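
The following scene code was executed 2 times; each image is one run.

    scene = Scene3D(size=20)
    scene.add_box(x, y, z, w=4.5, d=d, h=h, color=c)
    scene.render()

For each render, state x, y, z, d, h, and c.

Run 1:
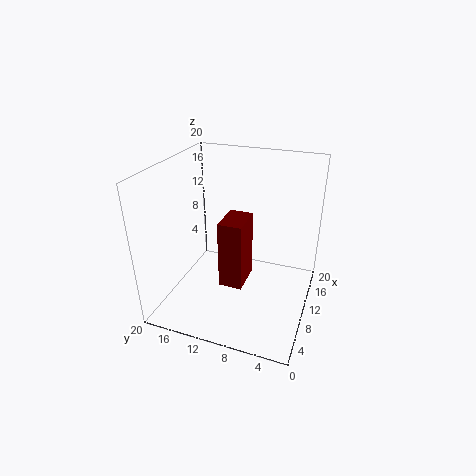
x = 4.25, y = 7.5, z = 6, d = 3, h = 8.75, c = 'maroon'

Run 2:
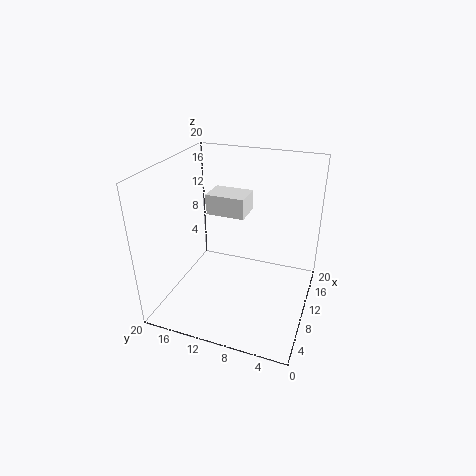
x = 15, y = 11, z = 10.25, d = 6.25, h = 3.25, c = 'white'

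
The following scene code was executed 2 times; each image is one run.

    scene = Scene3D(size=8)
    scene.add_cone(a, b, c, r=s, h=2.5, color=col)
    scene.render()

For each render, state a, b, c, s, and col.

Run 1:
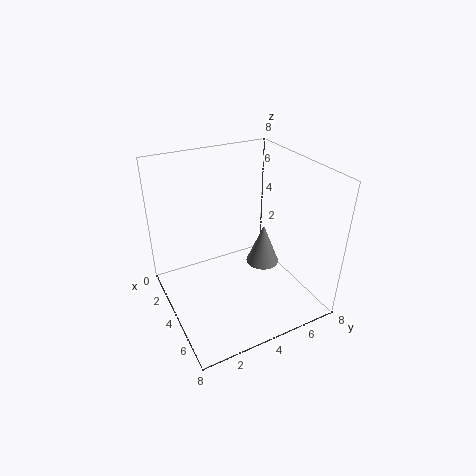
a = 3.5; b = 6; c = 1.5; s = 1; col = 'gray'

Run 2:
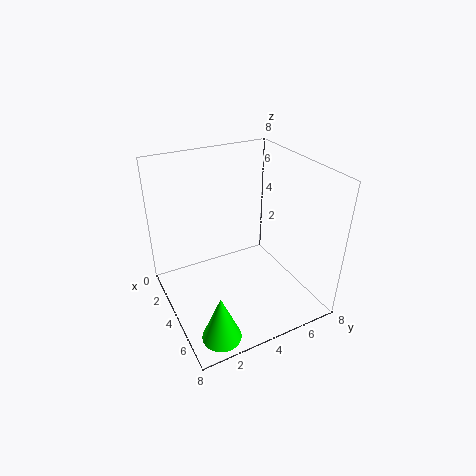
a = 7; b = 1.5; c = 0.5; s = 1; col = 'lime'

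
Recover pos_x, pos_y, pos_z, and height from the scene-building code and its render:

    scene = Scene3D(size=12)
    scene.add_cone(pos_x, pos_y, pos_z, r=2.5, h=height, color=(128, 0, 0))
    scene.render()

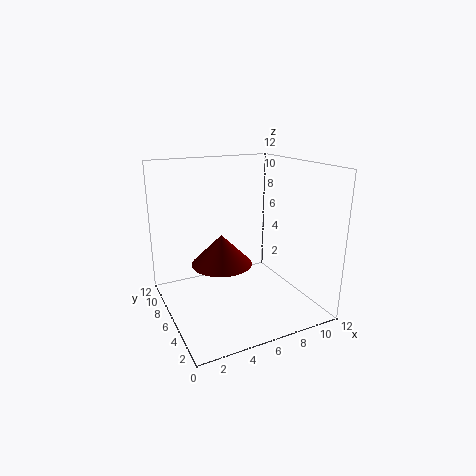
pos_x = 4.5
pos_y = 6
pos_z = 4
height = 2.5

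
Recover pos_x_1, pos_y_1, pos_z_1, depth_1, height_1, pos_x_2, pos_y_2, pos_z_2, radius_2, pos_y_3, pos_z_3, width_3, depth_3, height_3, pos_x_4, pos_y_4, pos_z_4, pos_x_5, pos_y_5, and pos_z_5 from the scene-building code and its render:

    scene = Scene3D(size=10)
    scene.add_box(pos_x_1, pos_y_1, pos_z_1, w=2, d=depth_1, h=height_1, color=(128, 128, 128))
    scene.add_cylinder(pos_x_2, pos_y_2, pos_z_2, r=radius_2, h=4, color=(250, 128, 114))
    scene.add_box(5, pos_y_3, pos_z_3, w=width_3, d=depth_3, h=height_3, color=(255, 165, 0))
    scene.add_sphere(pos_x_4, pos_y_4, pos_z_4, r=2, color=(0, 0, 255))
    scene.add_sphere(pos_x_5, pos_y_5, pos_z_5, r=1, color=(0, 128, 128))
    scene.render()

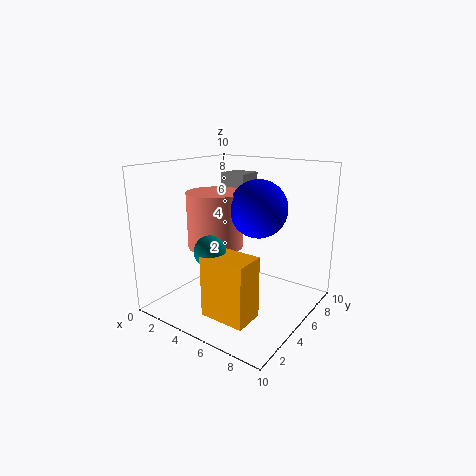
pos_x_1 = 2; pos_y_1 = 7; pos_z_1 = 8; depth_1 = 2; height_1 = 1; pos_x_2 = 3; pos_y_2 = 5; pos_z_2 = 4; radius_2 = 2; pos_y_3 = 1; pos_z_3 = 1; width_3 = 3; depth_3 = 2; height_3 = 4; pos_x_4 = 6; pos_y_4 = 6; pos_z_4 = 7; pos_x_5 = 5; pos_y_5 = 2; pos_z_5 = 5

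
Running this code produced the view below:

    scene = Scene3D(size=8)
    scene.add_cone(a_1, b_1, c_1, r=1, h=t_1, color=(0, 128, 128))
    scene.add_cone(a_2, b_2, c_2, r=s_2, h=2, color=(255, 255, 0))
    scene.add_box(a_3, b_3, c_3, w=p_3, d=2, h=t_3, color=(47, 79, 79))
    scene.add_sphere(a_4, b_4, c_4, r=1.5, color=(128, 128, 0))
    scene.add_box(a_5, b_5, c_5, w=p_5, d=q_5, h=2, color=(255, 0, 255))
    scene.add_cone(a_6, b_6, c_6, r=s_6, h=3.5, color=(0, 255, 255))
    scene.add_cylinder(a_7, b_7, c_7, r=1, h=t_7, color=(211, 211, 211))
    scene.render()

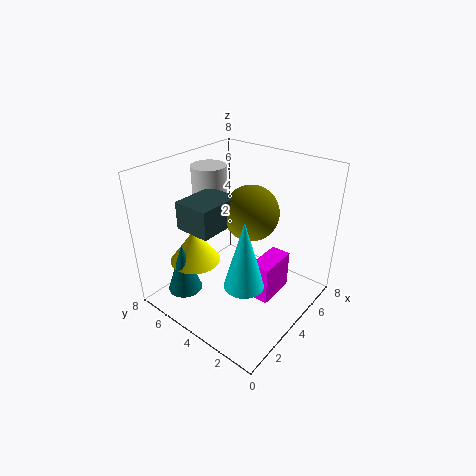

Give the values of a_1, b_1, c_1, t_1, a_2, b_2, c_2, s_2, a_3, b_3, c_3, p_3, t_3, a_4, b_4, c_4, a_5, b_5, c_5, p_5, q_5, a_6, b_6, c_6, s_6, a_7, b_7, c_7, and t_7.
a_1 = 2
b_1 = 6.5
c_1 = 0.5
t_1 = 3
a_2 = 3
b_2 = 6.5
c_2 = 2
s_2 = 1.5
a_3 = 1.5
b_3 = 4
c_3 = 5
p_3 = 2.5
t_3 = 1.5
a_4 = 4.5
b_4 = 3.5
c_4 = 5.5
a_5 = 2.5
b_5 = 1
c_5 = 2
p_5 = 2
q_5 = 1
a_6 = 2
b_6 = 2
c_6 = 3
s_6 = 1
a_7 = 4.5
b_7 = 6.5
c_7 = 4.5
t_7 = 3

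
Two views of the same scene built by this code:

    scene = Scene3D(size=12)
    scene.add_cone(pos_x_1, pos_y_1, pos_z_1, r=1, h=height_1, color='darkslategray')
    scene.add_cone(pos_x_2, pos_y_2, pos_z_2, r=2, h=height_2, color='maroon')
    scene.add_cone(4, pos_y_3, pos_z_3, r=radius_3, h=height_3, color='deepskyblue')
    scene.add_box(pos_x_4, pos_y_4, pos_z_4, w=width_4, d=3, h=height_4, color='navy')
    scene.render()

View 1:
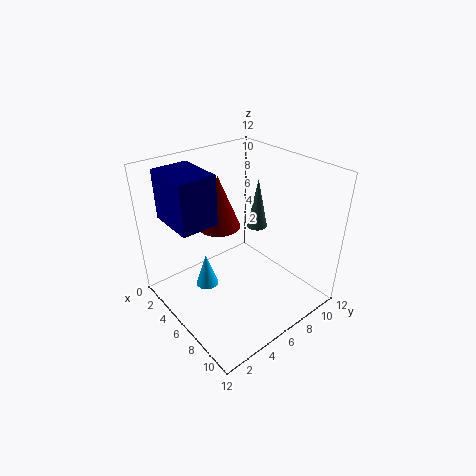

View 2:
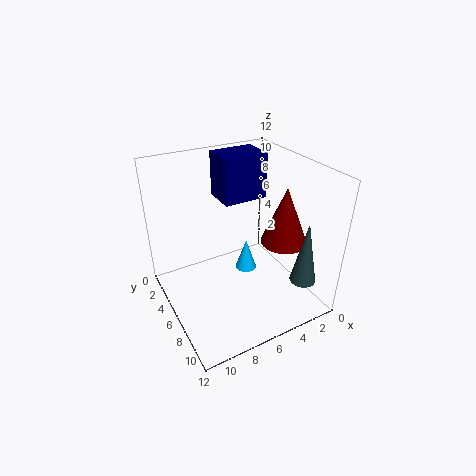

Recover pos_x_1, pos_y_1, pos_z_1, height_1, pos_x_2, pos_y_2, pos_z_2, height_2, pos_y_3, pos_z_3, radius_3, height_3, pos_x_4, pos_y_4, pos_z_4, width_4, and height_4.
pos_x_1 = 3; pos_y_1 = 11; pos_z_1 = 4; height_1 = 5; pos_x_2 = 2; pos_y_2 = 7; pos_z_2 = 5; height_2 = 5; pos_y_3 = 4; pos_z_3 = 1; radius_3 = 1; height_3 = 3; pos_x_4 = 2; pos_y_4 = 1; pos_z_4 = 8; width_4 = 4; height_4 = 4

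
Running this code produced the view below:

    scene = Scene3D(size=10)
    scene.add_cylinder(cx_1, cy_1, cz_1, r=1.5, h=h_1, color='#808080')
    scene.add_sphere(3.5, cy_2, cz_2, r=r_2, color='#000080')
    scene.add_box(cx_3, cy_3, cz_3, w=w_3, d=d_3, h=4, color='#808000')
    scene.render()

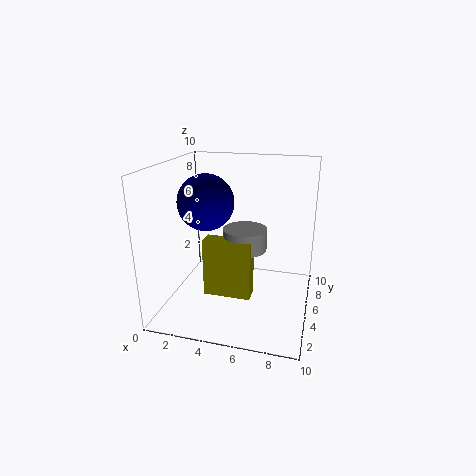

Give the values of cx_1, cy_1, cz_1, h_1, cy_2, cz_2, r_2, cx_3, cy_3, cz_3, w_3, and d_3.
cx_1 = 5.5, cy_1 = 5, cz_1 = 4.25, h_1 = 1.5, cy_2 = 3, cz_2 = 8, r_2 = 1.75, cx_3 = 3, cy_3 = 3.25, cz_3 = 1.25, w_3 = 3.25, d_3 = 1.25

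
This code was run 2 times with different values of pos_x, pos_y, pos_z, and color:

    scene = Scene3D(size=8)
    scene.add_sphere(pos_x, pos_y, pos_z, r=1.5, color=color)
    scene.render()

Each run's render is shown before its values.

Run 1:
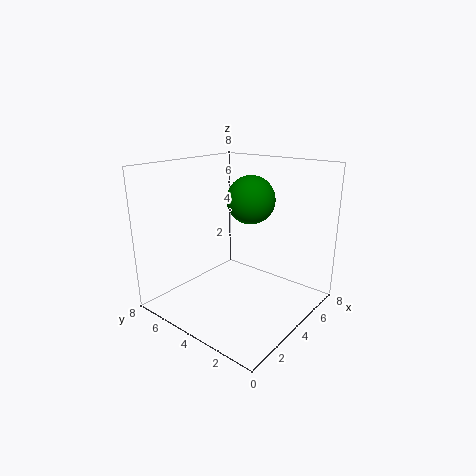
pos_x = 6.5; pos_y = 5; pos_z = 5.5; color = 'green'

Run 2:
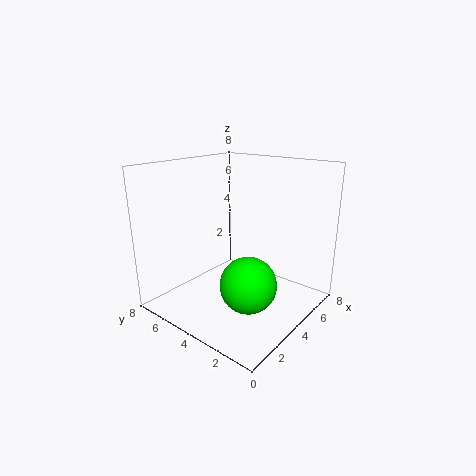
pos_x = 3; pos_y = 2.5; pos_z = 2; color = 'lime'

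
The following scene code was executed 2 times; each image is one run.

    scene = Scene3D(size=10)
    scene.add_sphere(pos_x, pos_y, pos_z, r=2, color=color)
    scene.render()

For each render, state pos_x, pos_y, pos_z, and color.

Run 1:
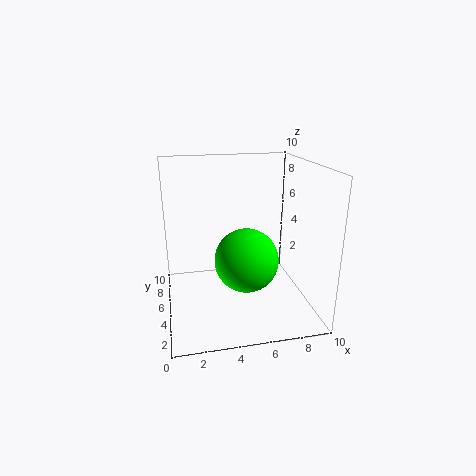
pos_x = 5
pos_y = 2.5
pos_z = 4.5
color = 'lime'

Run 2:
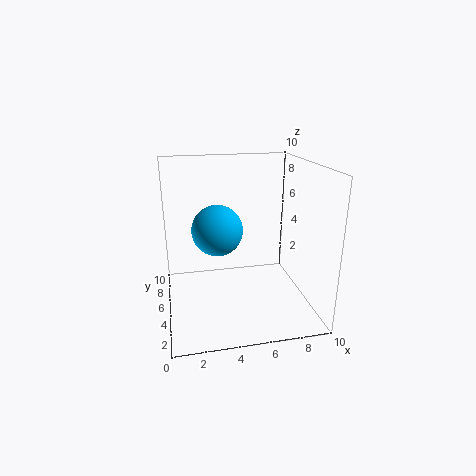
pos_x = 4
pos_y = 8
pos_z = 4.5
color = 'deepskyblue'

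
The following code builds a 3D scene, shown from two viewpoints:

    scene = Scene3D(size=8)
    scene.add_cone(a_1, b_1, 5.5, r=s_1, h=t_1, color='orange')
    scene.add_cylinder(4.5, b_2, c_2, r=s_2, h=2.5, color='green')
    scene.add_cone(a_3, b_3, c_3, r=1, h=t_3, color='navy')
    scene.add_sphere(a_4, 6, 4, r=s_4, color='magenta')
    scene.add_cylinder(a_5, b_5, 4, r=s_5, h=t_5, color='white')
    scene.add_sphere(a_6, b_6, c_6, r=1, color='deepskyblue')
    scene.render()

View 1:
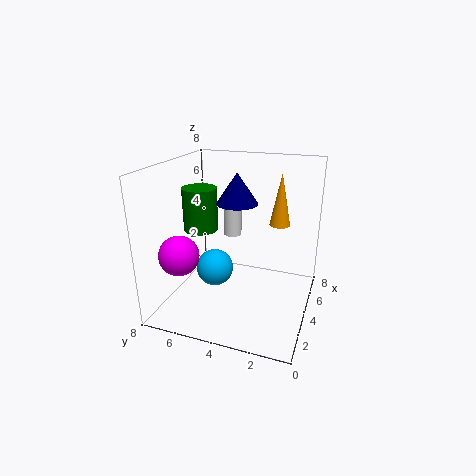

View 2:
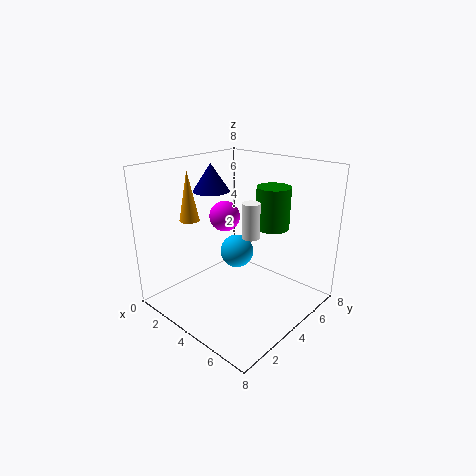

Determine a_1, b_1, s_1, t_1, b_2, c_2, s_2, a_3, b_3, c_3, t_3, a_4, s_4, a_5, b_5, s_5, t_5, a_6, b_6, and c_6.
a_1 = 3; b_1 = 1.5; s_1 = 0.5; t_1 = 2.5; b_2 = 6.5; c_2 = 4; s_2 = 1; a_3 = 2.5; b_3 = 3.5; c_3 = 6.5; t_3 = 1.5; a_4 = 1; s_4 = 1; a_5 = 4.5; b_5 = 4.5; s_5 = 0.5; t_5 = 2; a_6 = 3; b_6 = 5; c_6 = 2.5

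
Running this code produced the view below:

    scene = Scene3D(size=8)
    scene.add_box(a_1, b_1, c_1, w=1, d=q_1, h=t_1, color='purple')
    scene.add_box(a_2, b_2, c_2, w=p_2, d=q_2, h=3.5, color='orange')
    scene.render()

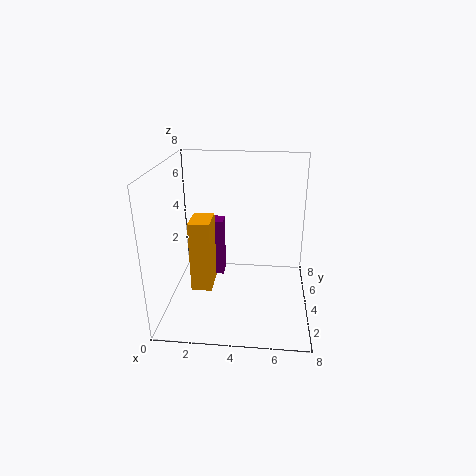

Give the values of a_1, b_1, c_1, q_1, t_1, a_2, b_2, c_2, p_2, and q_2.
a_1 = 2; b_1 = 5; c_1 = 1; q_1 = 1; t_1 = 3.5; a_2 = 2; b_2 = 1; c_2 = 2.5; p_2 = 1; q_2 = 1.5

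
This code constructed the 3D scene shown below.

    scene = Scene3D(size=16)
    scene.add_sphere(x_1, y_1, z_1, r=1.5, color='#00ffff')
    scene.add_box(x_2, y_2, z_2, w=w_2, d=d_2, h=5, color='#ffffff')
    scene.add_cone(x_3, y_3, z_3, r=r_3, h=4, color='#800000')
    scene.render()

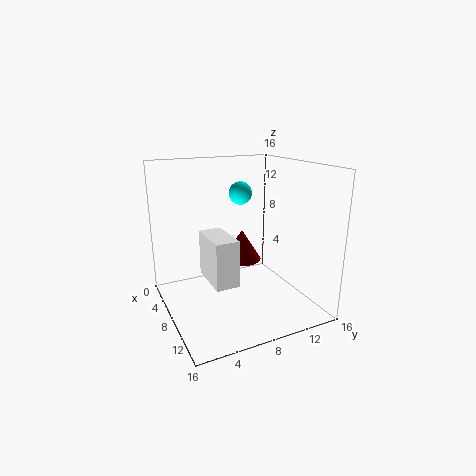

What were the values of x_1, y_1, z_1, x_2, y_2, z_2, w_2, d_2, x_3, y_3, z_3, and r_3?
x_1 = 1.5
y_1 = 11.5
z_1 = 11.5
x_2 = 6.5
y_2 = 4
z_2 = 4
w_2 = 5
d_2 = 2.5
x_3 = 3
y_3 = 11
z_3 = 3
r_3 = 2.5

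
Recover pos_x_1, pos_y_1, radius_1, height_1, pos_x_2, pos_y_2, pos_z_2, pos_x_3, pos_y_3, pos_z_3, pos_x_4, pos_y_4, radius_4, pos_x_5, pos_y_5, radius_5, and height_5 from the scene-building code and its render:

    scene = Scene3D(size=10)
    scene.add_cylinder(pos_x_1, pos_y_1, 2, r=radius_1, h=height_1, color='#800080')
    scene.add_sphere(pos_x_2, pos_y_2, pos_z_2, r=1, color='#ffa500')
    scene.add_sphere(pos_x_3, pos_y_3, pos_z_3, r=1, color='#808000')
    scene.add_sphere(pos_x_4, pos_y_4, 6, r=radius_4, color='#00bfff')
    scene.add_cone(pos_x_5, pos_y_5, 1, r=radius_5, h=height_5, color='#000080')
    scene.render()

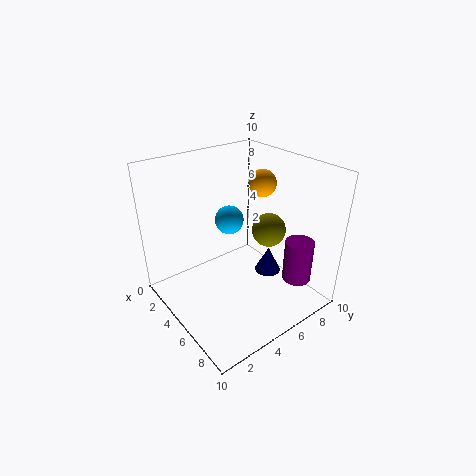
pos_x_1 = 8; pos_y_1 = 8; radius_1 = 1; height_1 = 3; pos_x_2 = 4; pos_y_2 = 8; pos_z_2 = 8; pos_x_3 = 8; pos_y_3 = 5; pos_z_3 = 7; pos_x_4 = 4; pos_y_4 = 5; radius_4 = 1; pos_x_5 = 5; pos_y_5 = 8; radius_5 = 1; height_5 = 2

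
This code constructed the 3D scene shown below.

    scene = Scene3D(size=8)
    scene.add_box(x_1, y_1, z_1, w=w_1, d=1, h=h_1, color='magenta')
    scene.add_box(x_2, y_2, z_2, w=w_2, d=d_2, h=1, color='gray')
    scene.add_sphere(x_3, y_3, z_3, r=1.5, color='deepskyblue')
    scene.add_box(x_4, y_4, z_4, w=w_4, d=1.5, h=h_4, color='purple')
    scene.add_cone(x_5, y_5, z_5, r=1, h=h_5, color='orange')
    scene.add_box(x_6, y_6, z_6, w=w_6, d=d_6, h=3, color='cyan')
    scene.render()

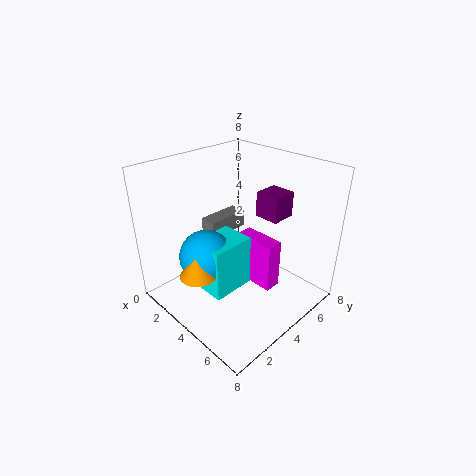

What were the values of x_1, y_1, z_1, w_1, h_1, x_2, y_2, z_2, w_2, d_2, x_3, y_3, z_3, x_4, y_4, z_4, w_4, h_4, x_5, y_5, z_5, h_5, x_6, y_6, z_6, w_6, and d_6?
x_1 = 3
y_1 = 5
z_1 = 0.5
w_1 = 2.5
h_1 = 3
x_2 = 1.5
y_2 = 3.5
z_2 = 3.5
w_2 = 1
d_2 = 2.5
x_3 = 3
y_3 = 2.5
z_3 = 3
x_4 = 3.5
y_4 = 6
z_4 = 4.5
w_4 = 1.5
h_4 = 1.5
x_5 = 3.5
y_5 = 1.5
z_5 = 2.5
h_5 = 1.5
x_6 = 2.5
y_6 = 2
z_6 = 1
w_6 = 2
d_6 = 2.5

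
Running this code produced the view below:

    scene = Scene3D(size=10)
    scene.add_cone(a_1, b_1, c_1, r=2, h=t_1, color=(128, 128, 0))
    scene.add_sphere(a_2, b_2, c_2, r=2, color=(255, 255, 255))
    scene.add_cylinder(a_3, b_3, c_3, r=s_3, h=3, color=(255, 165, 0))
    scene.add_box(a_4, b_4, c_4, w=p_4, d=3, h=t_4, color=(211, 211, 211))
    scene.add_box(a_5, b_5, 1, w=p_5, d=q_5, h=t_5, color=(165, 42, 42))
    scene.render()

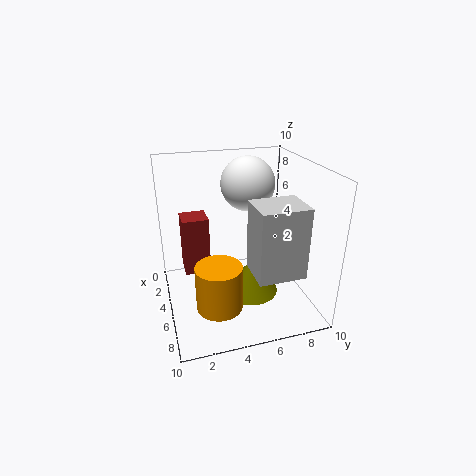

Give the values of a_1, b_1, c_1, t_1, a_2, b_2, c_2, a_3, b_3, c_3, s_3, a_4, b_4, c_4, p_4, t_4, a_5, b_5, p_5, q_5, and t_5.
a_1 = 5
b_1 = 6
c_1 = 0.5
t_1 = 2.5
a_2 = 2.5
b_2 = 6.5
c_2 = 8
a_3 = 7.5
b_3 = 3
c_3 = 1.5
s_3 = 1.5
a_4 = 7
b_4 = 5
c_4 = 4
p_4 = 2.5
t_4 = 4.5
a_5 = 0.5
b_5 = 1.5
p_5 = 2
q_5 = 2
t_5 = 4.5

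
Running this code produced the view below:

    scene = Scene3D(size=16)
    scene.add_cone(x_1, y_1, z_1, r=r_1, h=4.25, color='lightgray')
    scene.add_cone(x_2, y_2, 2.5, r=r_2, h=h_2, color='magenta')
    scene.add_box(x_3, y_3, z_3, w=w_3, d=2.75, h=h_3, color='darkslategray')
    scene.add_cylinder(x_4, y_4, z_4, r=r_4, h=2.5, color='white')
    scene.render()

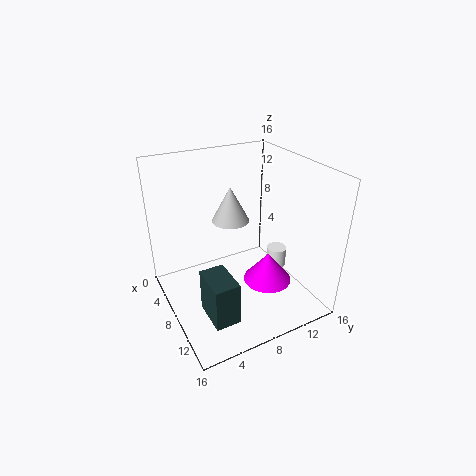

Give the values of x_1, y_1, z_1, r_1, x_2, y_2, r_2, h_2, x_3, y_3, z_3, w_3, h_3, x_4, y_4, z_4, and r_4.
x_1 = 4.25, y_1 = 9, z_1 = 8.25, r_1 = 2.25, x_2 = 9.75, y_2 = 11, r_2 = 2.75, h_2 = 3.5, x_3 = 8.5, y_3 = 3, z_3 = 0.5, w_3 = 4.25, h_3 = 5, x_4 = 6.5, y_4 = 14.5, z_4 = 1.5, r_4 = 1.25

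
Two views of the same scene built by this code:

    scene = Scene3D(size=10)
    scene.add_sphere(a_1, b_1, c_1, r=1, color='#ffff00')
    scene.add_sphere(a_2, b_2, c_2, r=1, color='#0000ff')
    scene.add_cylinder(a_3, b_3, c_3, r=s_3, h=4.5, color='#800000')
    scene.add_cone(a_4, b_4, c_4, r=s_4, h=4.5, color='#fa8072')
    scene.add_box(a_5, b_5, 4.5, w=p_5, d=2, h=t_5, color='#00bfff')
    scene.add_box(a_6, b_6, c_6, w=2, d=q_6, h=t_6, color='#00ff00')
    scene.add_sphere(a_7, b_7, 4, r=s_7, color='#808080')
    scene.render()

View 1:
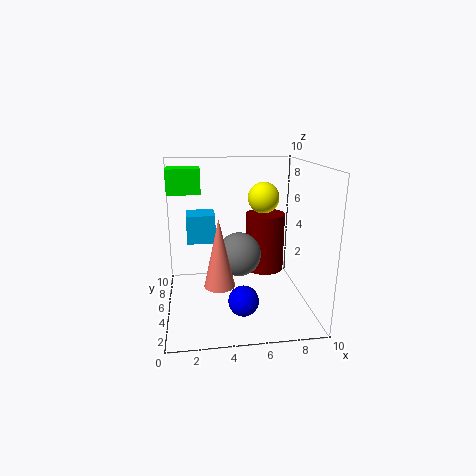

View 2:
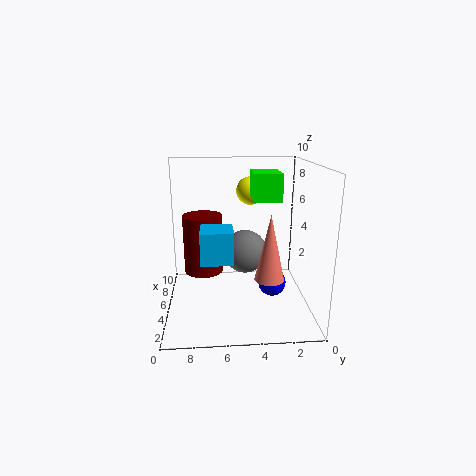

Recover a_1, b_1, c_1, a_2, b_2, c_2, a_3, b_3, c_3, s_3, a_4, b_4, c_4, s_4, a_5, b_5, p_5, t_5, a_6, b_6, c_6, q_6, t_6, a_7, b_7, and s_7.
a_1 = 6.5
b_1 = 4
c_1 = 8
a_2 = 5
b_2 = 2.5
c_2 = 1.5
a_3 = 7.5
b_3 = 7.5
c_3 = 1.5
s_3 = 1.5
a_4 = 3.5
b_4 = 3
c_4 = 2.5
s_4 = 1
a_5 = 1.5
b_5 = 5.5
p_5 = 2
t_5 = 2
a_6 = 0.5
b_6 = 3
c_6 = 8.5
q_6 = 1.5
t_6 = 1.5
a_7 = 5
b_7 = 4.5
s_7 = 1.5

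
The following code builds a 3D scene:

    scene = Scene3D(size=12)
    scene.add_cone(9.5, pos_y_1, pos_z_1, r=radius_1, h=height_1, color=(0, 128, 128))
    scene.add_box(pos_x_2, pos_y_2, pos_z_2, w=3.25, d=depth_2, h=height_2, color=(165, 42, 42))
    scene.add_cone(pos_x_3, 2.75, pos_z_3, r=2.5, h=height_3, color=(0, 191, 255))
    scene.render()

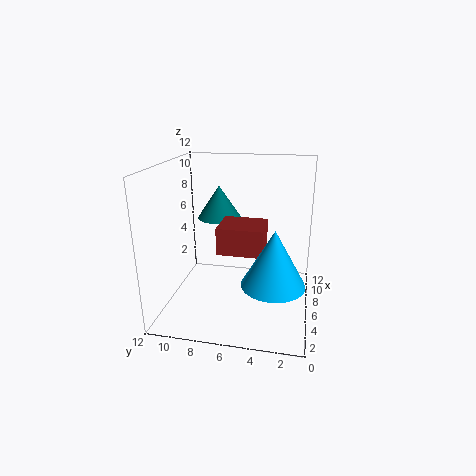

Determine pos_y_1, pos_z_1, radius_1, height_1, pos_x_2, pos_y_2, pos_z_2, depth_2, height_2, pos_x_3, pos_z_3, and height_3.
pos_y_1 = 8.5, pos_z_1 = 6.5, radius_1 = 2, height_1 = 3, pos_x_2 = 4.5, pos_y_2 = 3.75, pos_z_2 = 5, depth_2 = 3.75, height_2 = 2.25, pos_x_3 = 3.75, pos_z_3 = 3.25, height_3 = 4.5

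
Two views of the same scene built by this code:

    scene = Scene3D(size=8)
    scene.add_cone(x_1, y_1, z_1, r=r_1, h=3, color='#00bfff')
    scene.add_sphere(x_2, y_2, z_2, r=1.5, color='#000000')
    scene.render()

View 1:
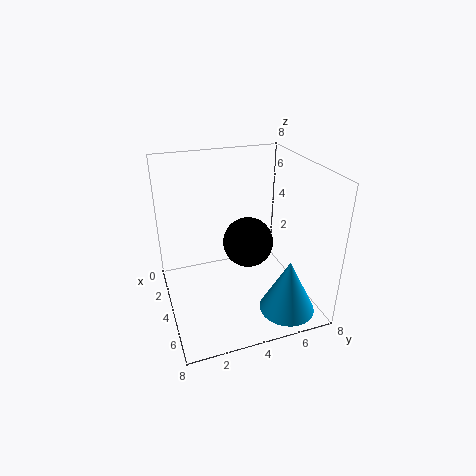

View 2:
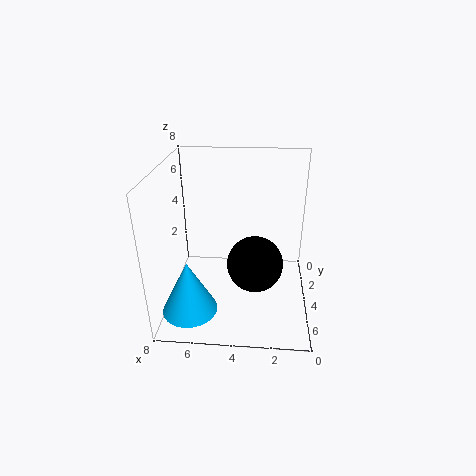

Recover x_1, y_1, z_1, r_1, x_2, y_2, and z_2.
x_1 = 6.5
y_1 = 6
z_1 = 0.5
r_1 = 1.5
x_2 = 3
y_2 = 5
z_2 = 3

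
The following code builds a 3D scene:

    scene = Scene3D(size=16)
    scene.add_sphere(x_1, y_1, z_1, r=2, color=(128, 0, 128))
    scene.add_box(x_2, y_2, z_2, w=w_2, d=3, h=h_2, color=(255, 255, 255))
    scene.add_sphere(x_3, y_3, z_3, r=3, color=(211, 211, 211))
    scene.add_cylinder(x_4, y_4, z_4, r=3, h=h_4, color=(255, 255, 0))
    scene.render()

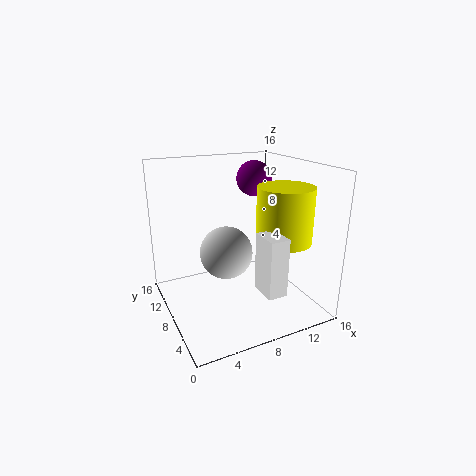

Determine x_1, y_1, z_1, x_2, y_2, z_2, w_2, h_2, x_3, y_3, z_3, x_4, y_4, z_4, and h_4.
x_1 = 11, y_1 = 10, z_1 = 14, x_2 = 8, y_2 = 1, z_2 = 4, w_2 = 2, h_2 = 6, x_3 = 7, y_3 = 9, z_3 = 6, x_4 = 12, y_4 = 5, z_4 = 8, h_4 = 6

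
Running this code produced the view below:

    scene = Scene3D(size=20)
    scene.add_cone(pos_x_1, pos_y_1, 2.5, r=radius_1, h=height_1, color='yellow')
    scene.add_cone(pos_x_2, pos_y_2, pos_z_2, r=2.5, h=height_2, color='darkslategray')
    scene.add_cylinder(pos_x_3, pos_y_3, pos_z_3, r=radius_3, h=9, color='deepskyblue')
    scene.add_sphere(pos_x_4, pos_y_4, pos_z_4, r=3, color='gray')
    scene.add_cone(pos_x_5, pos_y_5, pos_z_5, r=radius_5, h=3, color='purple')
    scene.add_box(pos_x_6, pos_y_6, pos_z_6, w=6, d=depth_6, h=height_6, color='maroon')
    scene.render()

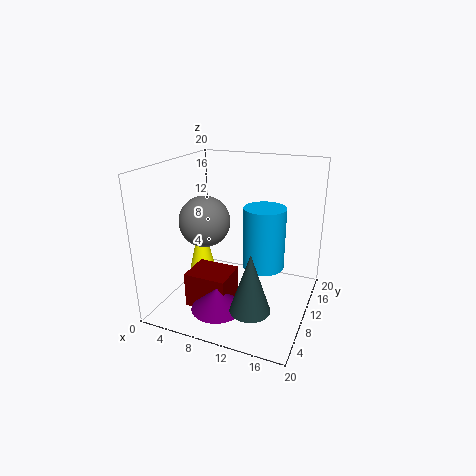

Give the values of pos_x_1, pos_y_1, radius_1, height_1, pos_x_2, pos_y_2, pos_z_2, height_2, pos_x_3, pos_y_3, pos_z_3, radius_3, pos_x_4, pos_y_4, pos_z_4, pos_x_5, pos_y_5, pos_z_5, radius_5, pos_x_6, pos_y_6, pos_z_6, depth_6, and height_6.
pos_x_1 = 2.5
pos_y_1 = 13
radius_1 = 2
height_1 = 8.5
pos_x_2 = 14.5
pos_y_2 = 3
pos_z_2 = 4
height_2 = 7.5
pos_x_3 = 13
pos_y_3 = 12.5
pos_z_3 = 5
radius_3 = 3
pos_x_4 = 8.5
pos_y_4 = 3.5
pos_z_4 = 14.5
pos_x_5 = 9
pos_y_5 = 5
pos_z_5 = 1.5
radius_5 = 3.5
pos_x_6 = 4
pos_y_6 = 5
pos_z_6 = 0.5
depth_6 = 5
height_6 = 5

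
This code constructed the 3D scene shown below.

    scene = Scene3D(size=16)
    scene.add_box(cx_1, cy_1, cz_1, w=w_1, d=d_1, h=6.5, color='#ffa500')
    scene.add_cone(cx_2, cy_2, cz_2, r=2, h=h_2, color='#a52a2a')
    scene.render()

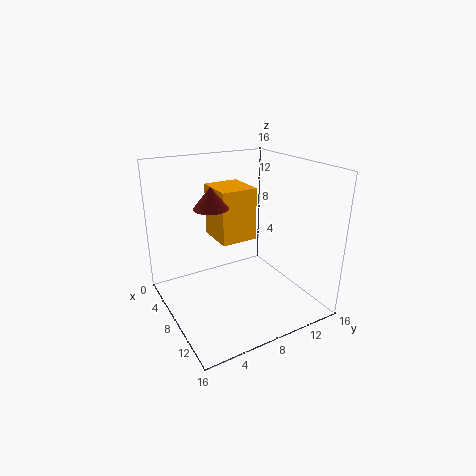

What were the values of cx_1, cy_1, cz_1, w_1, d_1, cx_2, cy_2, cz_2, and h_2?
cx_1 = 0.5, cy_1 = 7.5, cz_1 = 6, w_1 = 5, d_1 = 4.5, cx_2 = 5.5, cy_2 = 6, cz_2 = 11, h_2 = 2.5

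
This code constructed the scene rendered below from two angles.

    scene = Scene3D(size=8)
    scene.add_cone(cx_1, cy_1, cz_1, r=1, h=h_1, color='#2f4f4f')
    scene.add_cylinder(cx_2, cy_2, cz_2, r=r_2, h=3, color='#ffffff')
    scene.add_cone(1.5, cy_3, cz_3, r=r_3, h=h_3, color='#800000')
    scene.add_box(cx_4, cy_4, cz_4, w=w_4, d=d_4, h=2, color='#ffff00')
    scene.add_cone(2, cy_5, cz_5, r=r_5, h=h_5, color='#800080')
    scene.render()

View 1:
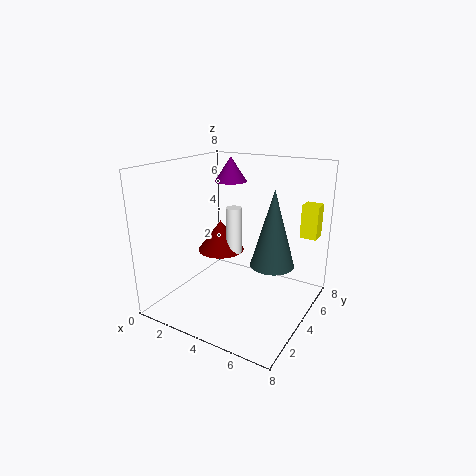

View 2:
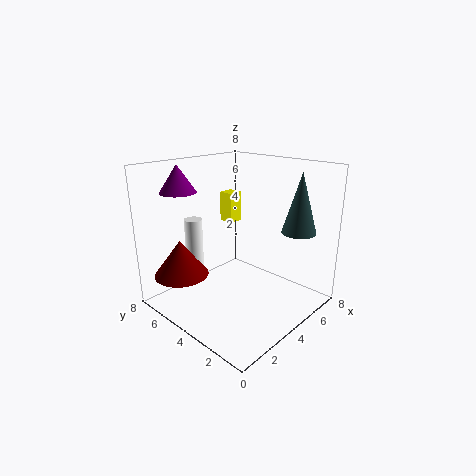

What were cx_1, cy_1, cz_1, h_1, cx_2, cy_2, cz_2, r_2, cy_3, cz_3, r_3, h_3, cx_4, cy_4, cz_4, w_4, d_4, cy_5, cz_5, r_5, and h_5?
cx_1 = 7, cy_1 = 2, cz_1 = 4, h_1 = 3.5, cx_2 = 2.5, cy_2 = 6, cz_2 = 2, r_2 = 0.5, cy_3 = 6, cz_3 = 2, r_3 = 1.5, h_3 = 2, cx_4 = 6.5, cy_4 = 7, cz_4 = 3.5, w_4 = 1, d_4 = 1, cy_5 = 6.5, cz_5 = 6.5, r_5 = 1, h_5 = 1.5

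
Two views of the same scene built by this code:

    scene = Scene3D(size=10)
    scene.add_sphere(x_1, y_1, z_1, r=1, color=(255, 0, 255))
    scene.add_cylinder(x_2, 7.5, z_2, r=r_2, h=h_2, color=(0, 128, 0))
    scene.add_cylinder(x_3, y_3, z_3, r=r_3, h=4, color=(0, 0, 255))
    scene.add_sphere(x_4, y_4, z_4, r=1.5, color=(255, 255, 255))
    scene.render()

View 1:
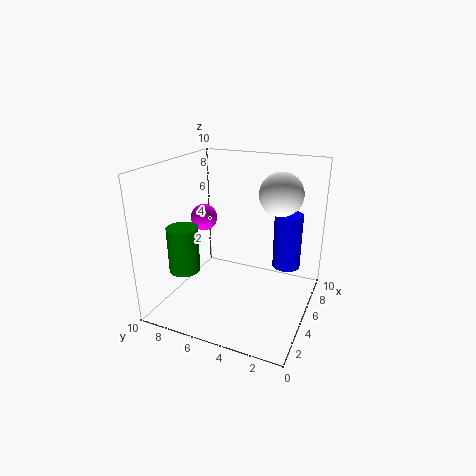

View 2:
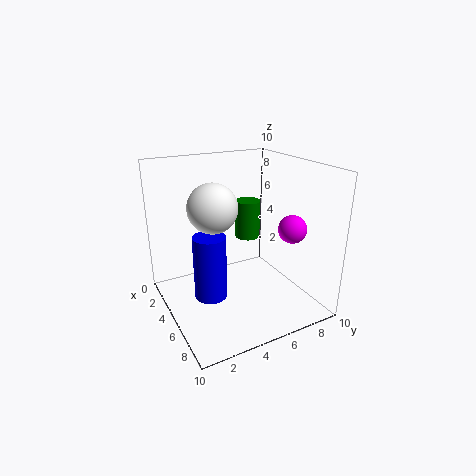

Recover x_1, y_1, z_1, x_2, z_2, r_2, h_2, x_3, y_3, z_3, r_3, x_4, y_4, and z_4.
x_1 = 6.5, y_1 = 8.5, z_1 = 5.5, x_2 = 2, z_2 = 3.5, r_2 = 1, h_2 = 3, x_3 = 7, y_3 = 2, z_3 = 2.5, r_3 = 1, x_4 = 6.5, y_4 = 2.5, z_4 = 8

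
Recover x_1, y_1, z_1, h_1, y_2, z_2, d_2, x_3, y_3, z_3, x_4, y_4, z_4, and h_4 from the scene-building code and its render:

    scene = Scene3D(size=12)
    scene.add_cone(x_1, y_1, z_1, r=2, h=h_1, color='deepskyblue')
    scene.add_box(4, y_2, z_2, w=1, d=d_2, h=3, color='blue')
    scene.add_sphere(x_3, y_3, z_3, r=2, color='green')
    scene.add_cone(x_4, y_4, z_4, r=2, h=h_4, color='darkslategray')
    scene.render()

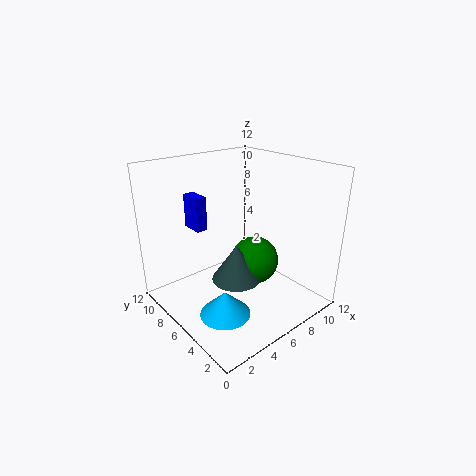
x_1 = 3, y_1 = 4, z_1 = 1, h_1 = 2, y_2 = 9, z_2 = 6, d_2 = 2, x_3 = 7, y_3 = 5, z_3 = 4, x_4 = 5, y_4 = 5, z_4 = 3, h_4 = 3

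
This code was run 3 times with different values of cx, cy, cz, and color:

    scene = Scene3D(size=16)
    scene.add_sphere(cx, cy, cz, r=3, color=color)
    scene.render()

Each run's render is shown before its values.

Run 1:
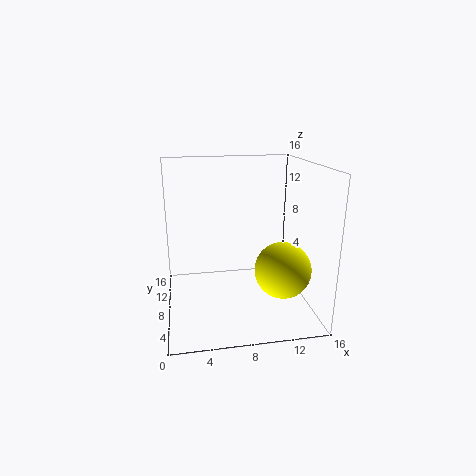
cx = 12.25
cy = 4.75
cz = 5.25
color = 'yellow'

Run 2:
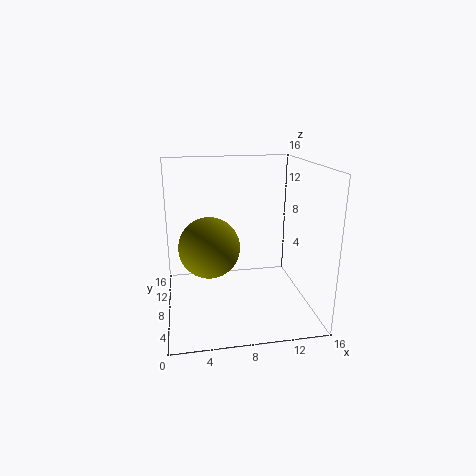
cx = 4.5
cy = 4.5
cz = 8.5
color = 'olive'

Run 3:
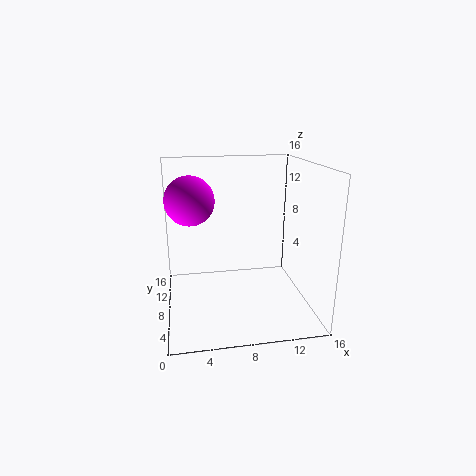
cx = 3
cy = 12.75
cz = 11.25
color = 'magenta'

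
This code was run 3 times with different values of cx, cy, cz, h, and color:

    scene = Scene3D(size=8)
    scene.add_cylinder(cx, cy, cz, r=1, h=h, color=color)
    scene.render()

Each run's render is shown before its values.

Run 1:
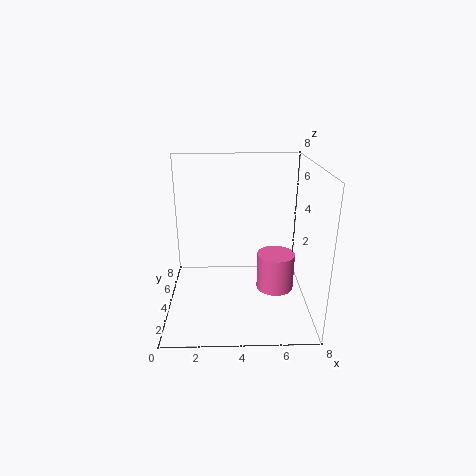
cx = 6
cy = 3
cz = 1.5
h = 2
color = 'hotpink'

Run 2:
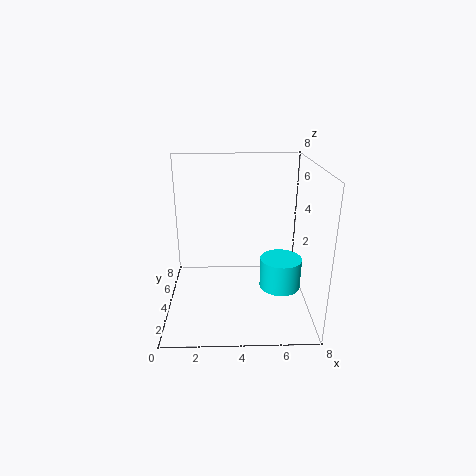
cx = 6
cy = 1.5
cz = 2.5
h = 1.5
color = 'cyan'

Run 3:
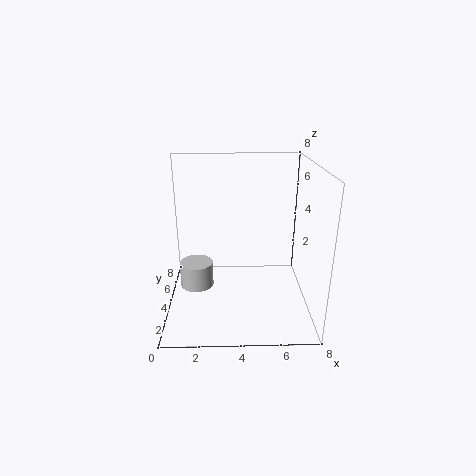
cx = 1.5
cy = 5
cz = 0.5
h = 1.5
color = 'lightgray'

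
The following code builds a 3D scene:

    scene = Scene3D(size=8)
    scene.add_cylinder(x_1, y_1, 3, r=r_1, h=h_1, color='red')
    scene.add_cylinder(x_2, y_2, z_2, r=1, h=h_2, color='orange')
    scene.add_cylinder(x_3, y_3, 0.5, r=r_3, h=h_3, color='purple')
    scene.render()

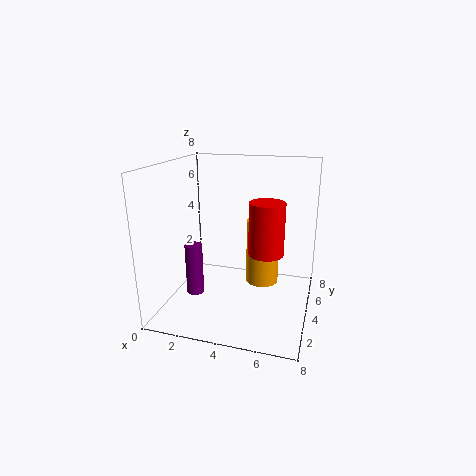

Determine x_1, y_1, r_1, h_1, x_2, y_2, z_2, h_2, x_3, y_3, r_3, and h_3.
x_1 = 5.5; y_1 = 4.5; r_1 = 1; h_1 = 3; x_2 = 5; y_2 = 6; z_2 = 0.5; h_2 = 4; x_3 = 1.5; y_3 = 3.5; r_3 = 0.5; h_3 = 3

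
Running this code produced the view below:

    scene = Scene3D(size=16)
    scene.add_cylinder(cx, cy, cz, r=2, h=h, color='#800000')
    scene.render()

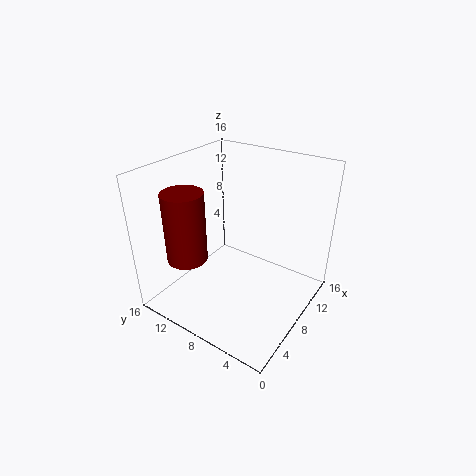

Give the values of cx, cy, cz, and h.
cx = 2; cy = 10; cz = 8; h = 7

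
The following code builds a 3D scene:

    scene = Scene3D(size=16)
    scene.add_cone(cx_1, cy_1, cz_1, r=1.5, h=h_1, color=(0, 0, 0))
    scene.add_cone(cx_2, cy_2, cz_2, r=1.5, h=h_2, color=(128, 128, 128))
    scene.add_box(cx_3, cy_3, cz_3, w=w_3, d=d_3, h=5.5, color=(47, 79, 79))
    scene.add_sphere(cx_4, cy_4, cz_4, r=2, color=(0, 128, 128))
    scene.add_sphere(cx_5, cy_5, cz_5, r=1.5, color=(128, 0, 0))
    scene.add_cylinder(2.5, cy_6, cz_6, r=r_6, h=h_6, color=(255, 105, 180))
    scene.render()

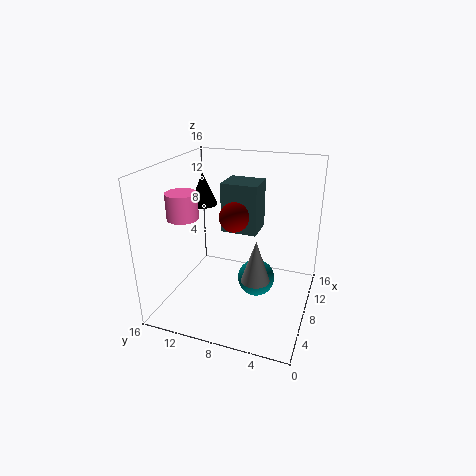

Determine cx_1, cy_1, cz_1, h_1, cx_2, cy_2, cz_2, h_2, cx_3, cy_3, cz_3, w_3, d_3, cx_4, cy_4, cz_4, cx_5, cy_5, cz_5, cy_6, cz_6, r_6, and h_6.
cx_1 = 8, cy_1 = 12, cz_1 = 11.5, h_1 = 3.5, cx_2 = 5, cy_2 = 5, cz_2 = 5, h_2 = 4.5, cx_3 = 8, cy_3 = 6, cz_3 = 8.5, w_3 = 3.5, d_3 = 4, cx_4 = 7, cy_4 = 5.5, cz_4 = 4, cx_5 = 5.5, cy_5 = 7.5, cz_5 = 11.5, cy_6 = 11.5, cz_6 = 12, r_6 = 1.5, h_6 = 2.5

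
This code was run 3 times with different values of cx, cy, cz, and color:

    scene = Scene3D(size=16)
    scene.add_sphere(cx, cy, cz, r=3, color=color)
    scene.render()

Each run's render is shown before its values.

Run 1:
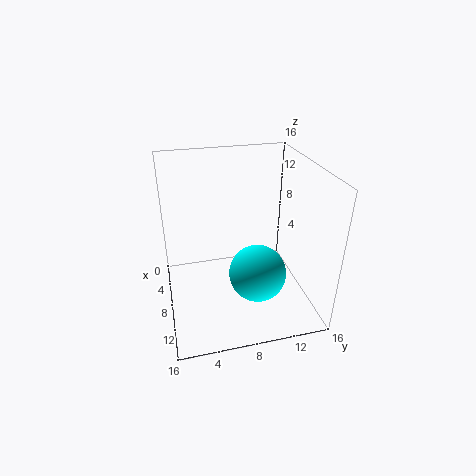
cx = 11.5
cy = 9.25
cz = 5.5
color = 'cyan'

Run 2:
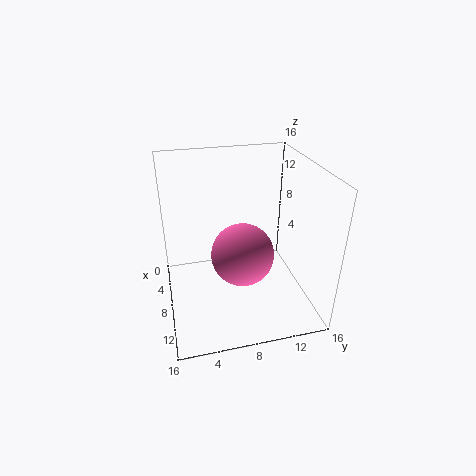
cx = 12.75
cy = 7.25
cz = 9
color = 'hotpink'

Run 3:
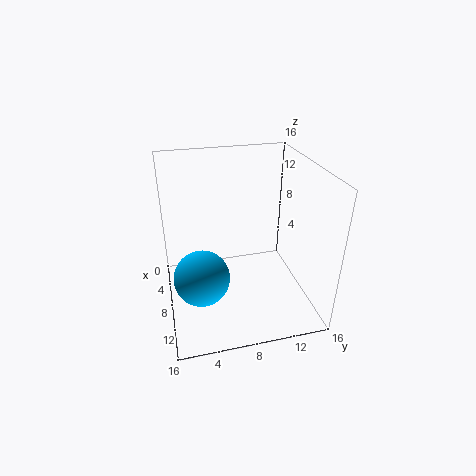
cx = 10
cy = 3.5
cz = 4.75
color = 'deepskyblue'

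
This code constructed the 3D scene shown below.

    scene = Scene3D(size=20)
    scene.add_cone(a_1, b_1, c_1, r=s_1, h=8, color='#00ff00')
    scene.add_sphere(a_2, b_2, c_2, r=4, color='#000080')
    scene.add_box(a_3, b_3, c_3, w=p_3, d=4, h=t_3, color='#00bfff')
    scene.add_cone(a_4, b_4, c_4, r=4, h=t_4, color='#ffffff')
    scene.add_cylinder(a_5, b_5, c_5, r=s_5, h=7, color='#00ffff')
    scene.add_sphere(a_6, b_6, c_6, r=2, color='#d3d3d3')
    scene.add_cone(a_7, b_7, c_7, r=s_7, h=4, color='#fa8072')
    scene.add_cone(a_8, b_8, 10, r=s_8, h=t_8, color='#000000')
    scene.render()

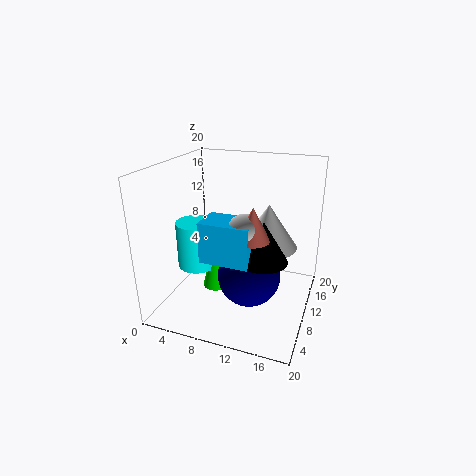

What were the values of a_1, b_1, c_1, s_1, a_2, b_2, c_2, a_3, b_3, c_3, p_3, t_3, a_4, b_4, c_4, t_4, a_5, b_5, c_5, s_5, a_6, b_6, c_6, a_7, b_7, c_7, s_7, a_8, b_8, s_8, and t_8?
a_1 = 6; b_1 = 11; c_1 = 1; s_1 = 2; a_2 = 13; b_2 = 6; c_2 = 7; a_3 = 8; b_3 = 2; c_3 = 10; p_3 = 6; t_3 = 5; a_4 = 14; b_4 = 11; c_4 = 9; t_4 = 6; a_5 = 3; b_5 = 11; c_5 = 4; s_5 = 3; a_6 = 13; b_6 = 4; c_6 = 14; a_7 = 14; b_7 = 4; c_7 = 13; s_7 = 2; a_8 = 15; b_8 = 5; s_8 = 3; t_8 = 5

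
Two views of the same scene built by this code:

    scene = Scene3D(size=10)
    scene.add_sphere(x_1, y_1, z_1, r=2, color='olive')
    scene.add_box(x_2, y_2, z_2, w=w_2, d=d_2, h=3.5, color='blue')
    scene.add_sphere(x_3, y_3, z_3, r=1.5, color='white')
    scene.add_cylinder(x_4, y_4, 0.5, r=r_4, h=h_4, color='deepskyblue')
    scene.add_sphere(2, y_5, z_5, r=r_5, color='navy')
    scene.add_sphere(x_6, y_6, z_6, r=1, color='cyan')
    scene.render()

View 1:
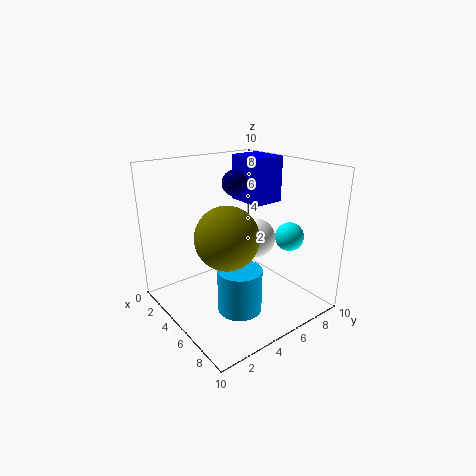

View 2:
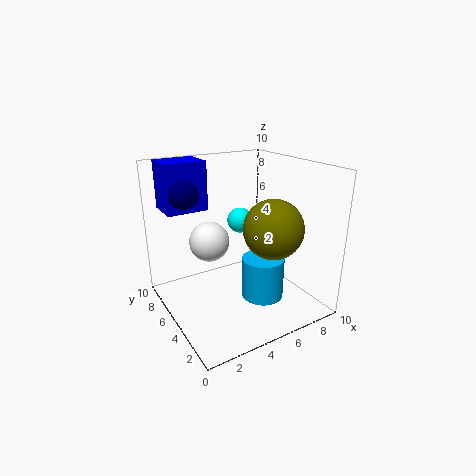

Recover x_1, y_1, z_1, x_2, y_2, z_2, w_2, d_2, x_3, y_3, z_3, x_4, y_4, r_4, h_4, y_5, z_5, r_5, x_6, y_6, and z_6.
x_1 = 6.5, y_1 = 3, z_1 = 6, x_2 = 1, y_2 = 7.5, z_2 = 6.5, w_2 = 3, d_2 = 2.5, x_3 = 4, y_3 = 7.5, z_3 = 4, x_4 = 6.5, y_4 = 4, r_4 = 1.5, h_4 = 3, y_5 = 7, z_5 = 8, r_5 = 1, x_6 = 7, y_6 = 8, z_6 = 5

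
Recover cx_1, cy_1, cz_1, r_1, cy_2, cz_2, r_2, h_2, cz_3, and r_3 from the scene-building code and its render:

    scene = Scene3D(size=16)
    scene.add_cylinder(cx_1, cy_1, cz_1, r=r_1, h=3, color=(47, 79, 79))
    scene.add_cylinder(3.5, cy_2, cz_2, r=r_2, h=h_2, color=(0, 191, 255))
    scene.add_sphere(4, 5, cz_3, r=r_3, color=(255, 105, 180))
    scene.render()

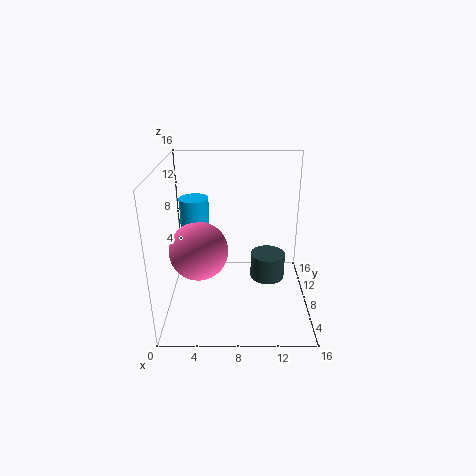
cx_1 = 11.5, cy_1 = 9, cz_1 = 2.5, r_1 = 2, cy_2 = 7, cz_2 = 10, r_2 = 1.5, h_2 = 3, cz_3 = 8, r_3 = 3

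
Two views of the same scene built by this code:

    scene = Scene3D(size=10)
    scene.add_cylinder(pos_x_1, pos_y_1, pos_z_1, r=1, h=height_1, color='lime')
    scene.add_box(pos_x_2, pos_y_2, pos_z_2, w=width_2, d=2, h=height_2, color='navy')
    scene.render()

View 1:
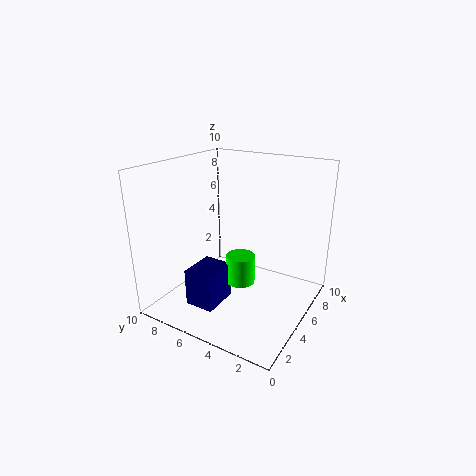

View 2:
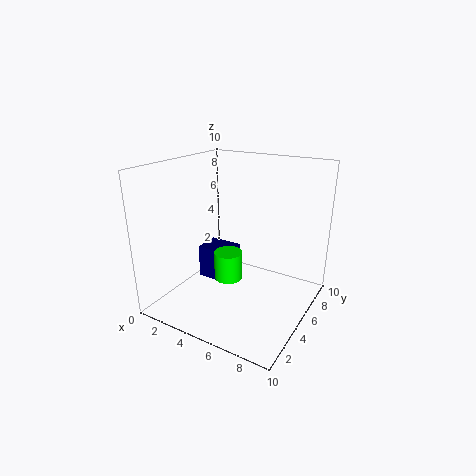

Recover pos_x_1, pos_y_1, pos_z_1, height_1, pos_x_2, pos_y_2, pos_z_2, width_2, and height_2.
pos_x_1 = 4.5, pos_y_1 = 4.5, pos_z_1 = 2, height_1 = 2, pos_x_2 = 1.5, pos_y_2 = 5, pos_z_2 = 1, width_2 = 2.5, height_2 = 2.5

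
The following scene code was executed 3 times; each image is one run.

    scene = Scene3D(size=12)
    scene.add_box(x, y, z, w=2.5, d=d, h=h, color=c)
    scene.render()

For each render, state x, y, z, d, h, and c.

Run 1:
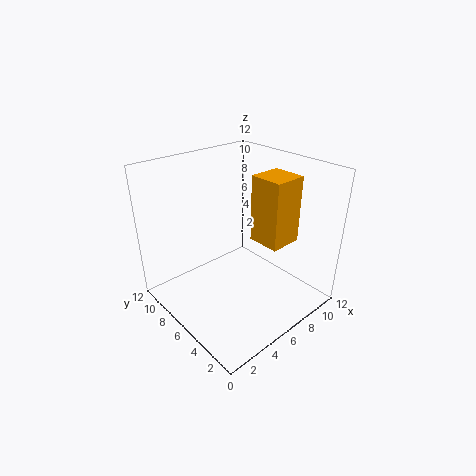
x = 5.5, y = 1.5, z = 7, d = 2.5, h = 5, c = 'orange'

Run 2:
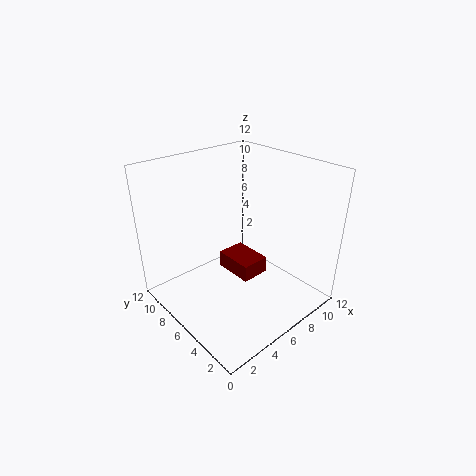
x = 6, y = 5, z = 2, d = 3.5, h = 1.5, c = 'maroon'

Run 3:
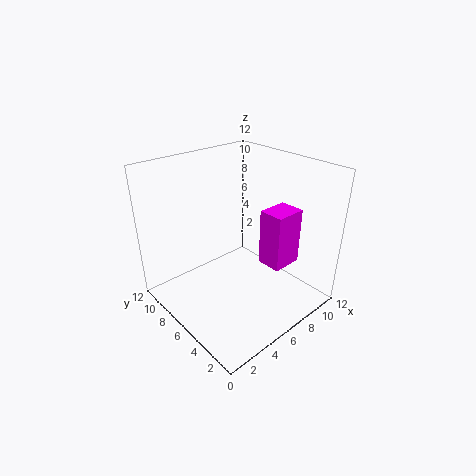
x = 6.5, y = 2, z = 4.5, d = 2, h = 4.5, c = 'magenta'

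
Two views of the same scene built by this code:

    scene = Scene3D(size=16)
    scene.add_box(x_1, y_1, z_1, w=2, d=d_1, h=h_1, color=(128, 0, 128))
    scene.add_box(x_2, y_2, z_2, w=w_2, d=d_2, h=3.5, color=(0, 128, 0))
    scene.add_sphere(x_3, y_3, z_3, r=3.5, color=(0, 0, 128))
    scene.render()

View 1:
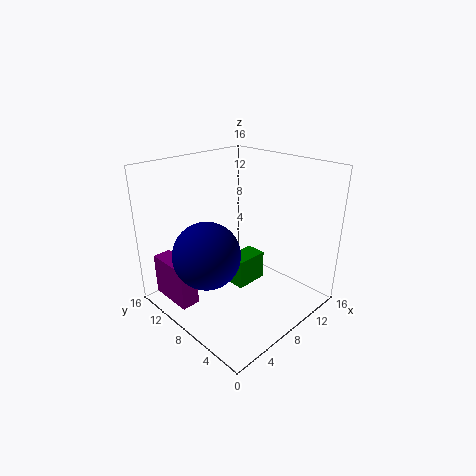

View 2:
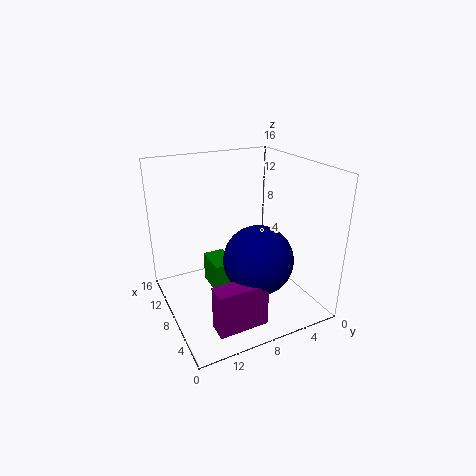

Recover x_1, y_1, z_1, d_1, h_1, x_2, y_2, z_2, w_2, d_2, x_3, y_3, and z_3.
x_1 = 0.5
y_1 = 8.5
z_1 = 2
d_1 = 5
h_1 = 4.5
x_2 = 8.5
y_2 = 8
z_2 = 1
w_2 = 4
d_2 = 2.5
x_3 = 3.5
y_3 = 8
z_3 = 7.5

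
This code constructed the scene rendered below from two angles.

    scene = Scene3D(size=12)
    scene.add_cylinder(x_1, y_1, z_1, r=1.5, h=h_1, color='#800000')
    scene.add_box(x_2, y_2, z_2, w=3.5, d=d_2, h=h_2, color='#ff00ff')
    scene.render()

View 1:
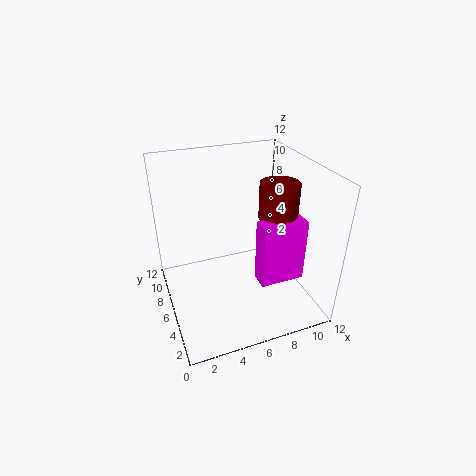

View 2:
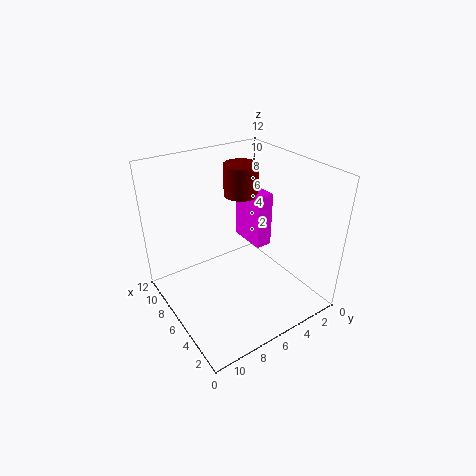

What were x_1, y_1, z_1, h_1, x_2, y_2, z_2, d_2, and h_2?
x_1 = 8.5
y_1 = 4
z_1 = 8.5
h_1 = 2.75
x_2 = 6.5
y_2 = 2
z_2 = 3.75
d_2 = 1.5
h_2 = 5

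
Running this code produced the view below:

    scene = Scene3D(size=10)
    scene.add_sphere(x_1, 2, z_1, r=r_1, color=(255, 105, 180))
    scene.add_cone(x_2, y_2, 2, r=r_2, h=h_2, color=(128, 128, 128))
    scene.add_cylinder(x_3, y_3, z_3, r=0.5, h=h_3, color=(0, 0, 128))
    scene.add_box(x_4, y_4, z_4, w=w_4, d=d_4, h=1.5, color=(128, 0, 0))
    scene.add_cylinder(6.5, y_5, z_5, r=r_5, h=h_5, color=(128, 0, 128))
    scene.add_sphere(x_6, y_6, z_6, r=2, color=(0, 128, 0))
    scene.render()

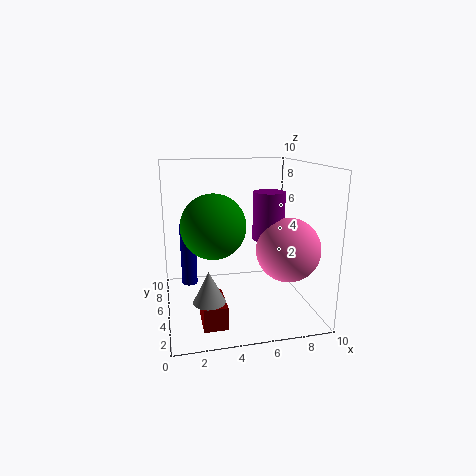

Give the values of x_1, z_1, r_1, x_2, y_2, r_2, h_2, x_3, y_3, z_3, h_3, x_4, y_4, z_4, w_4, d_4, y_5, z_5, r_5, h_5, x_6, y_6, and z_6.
x_1 = 7.5, z_1 = 5, r_1 = 2, x_2 = 2.5, y_2 = 2, r_2 = 1, h_2 = 2, x_3 = 1.5, y_3 = 4, z_3 = 2.5, h_3 = 4, x_4 = 2, y_4 = 1, z_4 = 0.5, w_4 = 1.5, d_4 = 2.5, y_5 = 3, z_5 = 5.5, r_5 = 1, h_5 = 3, x_6 = 3, y_6 = 3, z_6 = 6.5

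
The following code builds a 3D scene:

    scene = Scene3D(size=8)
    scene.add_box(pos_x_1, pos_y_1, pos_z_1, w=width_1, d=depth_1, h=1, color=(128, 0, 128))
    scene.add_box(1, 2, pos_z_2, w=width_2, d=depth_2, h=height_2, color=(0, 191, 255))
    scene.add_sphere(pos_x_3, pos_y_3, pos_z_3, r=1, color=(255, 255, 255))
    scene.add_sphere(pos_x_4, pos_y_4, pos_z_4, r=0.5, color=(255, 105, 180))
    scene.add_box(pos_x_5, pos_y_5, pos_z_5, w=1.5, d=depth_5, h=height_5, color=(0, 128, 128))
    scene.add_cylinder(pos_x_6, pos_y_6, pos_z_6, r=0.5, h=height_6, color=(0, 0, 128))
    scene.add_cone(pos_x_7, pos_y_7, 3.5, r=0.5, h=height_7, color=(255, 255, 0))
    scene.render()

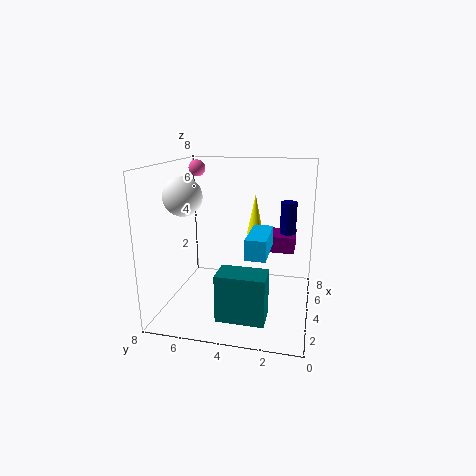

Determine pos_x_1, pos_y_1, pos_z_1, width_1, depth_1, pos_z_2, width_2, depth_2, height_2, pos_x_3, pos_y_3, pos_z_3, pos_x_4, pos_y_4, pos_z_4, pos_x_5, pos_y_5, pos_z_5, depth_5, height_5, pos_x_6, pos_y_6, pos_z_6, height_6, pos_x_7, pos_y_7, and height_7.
pos_x_1 = 6, pos_y_1 = 1, pos_z_1 = 2.5, width_1 = 2, depth_1 = 2.5, pos_z_2 = 4, width_2 = 2.5, depth_2 = 1, height_2 = 1, pos_x_3 = 2.5, pos_y_3 = 6.5, pos_z_3 = 6.5, pos_x_4 = 6, pos_y_4 = 7, pos_z_4 = 7.5, pos_x_5 = 1, pos_y_5 = 2, pos_z_5 = 0.5, depth_5 = 2.5, height_5 = 2.5, pos_x_6 = 7, pos_y_6 = 1.5, pos_z_6 = 2.5, height_6 = 3, pos_x_7 = 6.5, pos_y_7 = 3.5, height_7 = 2.5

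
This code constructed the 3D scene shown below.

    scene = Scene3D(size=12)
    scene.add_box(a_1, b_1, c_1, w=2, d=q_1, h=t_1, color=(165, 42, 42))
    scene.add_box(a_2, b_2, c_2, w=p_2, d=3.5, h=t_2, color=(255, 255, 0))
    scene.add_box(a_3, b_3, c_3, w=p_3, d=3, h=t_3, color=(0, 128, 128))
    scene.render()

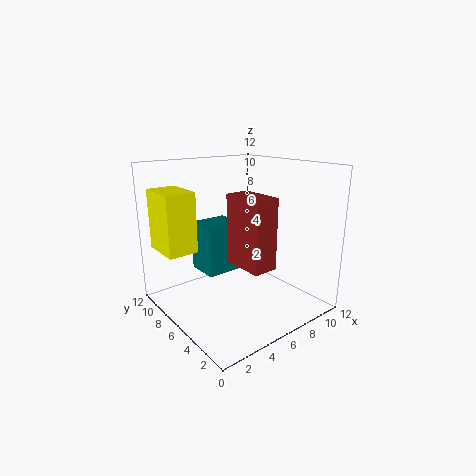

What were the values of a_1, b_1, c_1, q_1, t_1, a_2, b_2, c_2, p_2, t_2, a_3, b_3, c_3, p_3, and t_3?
a_1 = 4.5
b_1 = 2
c_1 = 4.5
q_1 = 3.5
t_1 = 5.5
a_2 = 0.5
b_2 = 7.5
c_2 = 5
p_2 = 2.5
t_2 = 5
a_3 = 4.5
b_3 = 8
c_3 = 2
p_3 = 3.5
t_3 = 4.5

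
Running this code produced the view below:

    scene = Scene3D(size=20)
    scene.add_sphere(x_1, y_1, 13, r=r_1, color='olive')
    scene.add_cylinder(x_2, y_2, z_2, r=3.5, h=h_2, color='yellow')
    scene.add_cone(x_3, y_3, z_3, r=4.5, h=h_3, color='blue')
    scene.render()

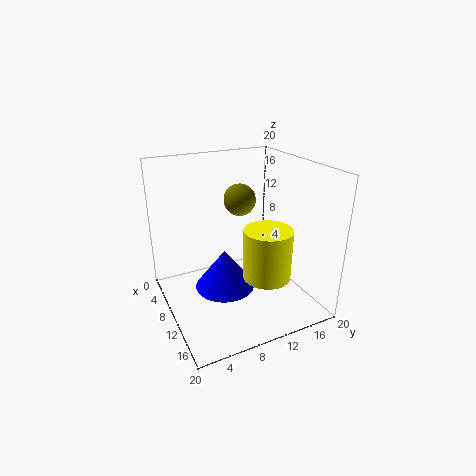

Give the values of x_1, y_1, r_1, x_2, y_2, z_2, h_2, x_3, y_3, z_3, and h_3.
x_1 = 3.5
y_1 = 13.5
r_1 = 2.5
x_2 = 11.5
y_2 = 14
z_2 = 3.5
h_2 = 7.5
x_3 = 7.5
y_3 = 9
z_3 = 1
h_3 = 6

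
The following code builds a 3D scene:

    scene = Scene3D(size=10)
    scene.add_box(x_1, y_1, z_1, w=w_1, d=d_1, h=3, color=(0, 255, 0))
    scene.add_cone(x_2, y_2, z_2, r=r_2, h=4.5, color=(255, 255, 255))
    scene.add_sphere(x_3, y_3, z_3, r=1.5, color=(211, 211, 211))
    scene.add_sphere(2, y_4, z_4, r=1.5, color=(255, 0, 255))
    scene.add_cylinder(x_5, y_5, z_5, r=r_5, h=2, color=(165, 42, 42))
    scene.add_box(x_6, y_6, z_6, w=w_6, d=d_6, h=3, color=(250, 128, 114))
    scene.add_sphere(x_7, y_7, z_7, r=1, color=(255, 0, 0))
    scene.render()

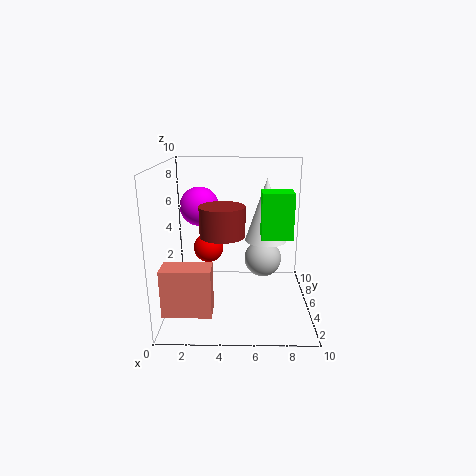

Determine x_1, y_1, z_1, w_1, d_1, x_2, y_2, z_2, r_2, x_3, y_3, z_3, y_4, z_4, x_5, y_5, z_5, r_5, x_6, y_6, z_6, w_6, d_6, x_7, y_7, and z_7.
x_1 = 6.5; y_1 = 3; z_1 = 5.5; w_1 = 2; d_1 = 1.5; x_2 = 7; y_2 = 6; z_2 = 4.5; r_2 = 1.5; x_3 = 7; y_3 = 8.5; z_3 = 2; y_4 = 8; z_4 = 6.5; x_5 = 4; y_5 = 4; z_5 = 5.5; r_5 = 1.5; x_6 = 0.5; y_6 = 0.5; z_6 = 1.5; w_6 = 3; d_6 = 1.5; x_7 = 3; y_7 = 4.5; z_7 = 4.5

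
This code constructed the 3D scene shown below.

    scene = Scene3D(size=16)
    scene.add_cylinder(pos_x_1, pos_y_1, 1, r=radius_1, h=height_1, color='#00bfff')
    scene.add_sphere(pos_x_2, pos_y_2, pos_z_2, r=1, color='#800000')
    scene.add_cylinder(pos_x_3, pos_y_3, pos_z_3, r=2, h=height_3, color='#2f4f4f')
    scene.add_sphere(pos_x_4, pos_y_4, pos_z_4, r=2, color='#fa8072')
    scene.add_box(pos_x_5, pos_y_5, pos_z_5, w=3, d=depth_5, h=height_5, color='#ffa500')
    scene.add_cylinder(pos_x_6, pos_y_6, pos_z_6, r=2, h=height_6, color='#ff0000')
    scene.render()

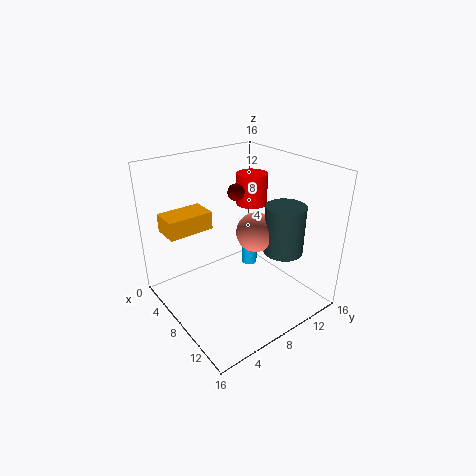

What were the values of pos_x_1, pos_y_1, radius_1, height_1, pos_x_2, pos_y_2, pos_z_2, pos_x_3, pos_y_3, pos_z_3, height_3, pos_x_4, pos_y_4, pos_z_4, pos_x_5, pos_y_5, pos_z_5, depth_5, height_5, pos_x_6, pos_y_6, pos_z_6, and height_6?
pos_x_1 = 4, pos_y_1 = 13, radius_1 = 1, height_1 = 3, pos_x_2 = 5, pos_y_2 = 10, pos_z_2 = 12, pos_x_3 = 13, pos_y_3 = 10, pos_z_3 = 8, height_3 = 5, pos_x_4 = 11, pos_y_4 = 8, pos_z_4 = 10, pos_x_5 = 3, pos_y_5 = 1, pos_z_5 = 9, depth_5 = 5, height_5 = 2, pos_x_6 = 3, pos_y_6 = 14, pos_z_6 = 9, height_6 = 4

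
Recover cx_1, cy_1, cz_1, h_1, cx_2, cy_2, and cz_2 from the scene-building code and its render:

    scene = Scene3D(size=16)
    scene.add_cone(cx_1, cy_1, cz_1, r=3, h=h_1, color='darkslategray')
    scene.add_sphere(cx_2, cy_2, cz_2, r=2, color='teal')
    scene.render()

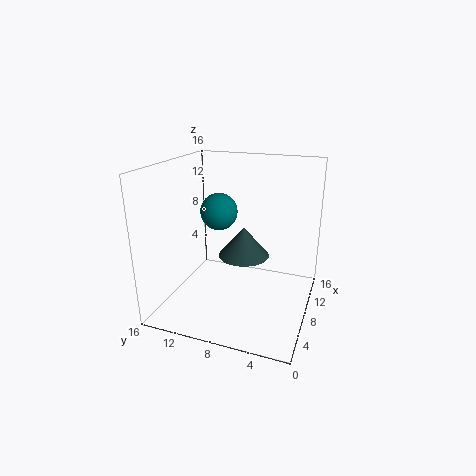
cx_1 = 10
cy_1 = 8
cz_1 = 5
h_1 = 3.5
cx_2 = 7.5
cy_2 = 10
cz_2 = 11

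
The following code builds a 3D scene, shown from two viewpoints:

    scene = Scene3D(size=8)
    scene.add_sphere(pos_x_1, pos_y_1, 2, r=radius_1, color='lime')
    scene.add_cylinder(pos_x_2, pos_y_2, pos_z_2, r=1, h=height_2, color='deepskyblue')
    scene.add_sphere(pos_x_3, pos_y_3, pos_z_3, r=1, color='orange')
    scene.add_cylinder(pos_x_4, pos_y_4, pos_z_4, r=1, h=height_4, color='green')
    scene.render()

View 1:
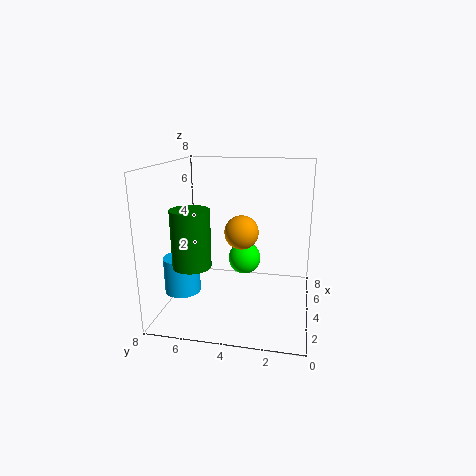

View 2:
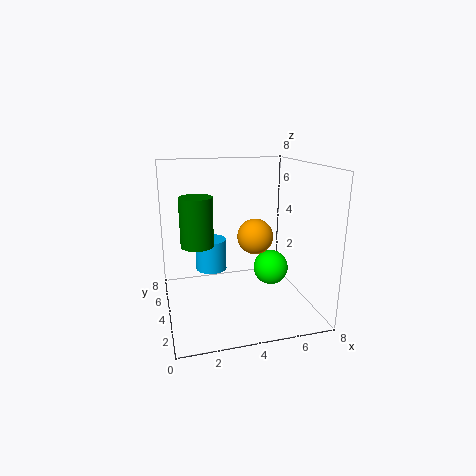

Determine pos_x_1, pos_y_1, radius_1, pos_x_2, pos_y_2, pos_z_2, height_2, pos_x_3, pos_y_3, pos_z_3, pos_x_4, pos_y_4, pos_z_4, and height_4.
pos_x_1 = 6, pos_y_1 = 4, radius_1 = 1, pos_x_2 = 3, pos_y_2 = 7, pos_z_2 = 1, height_2 = 2, pos_x_3 = 5, pos_y_3 = 4, pos_z_3 = 4, pos_x_4 = 2, pos_y_4 = 6, pos_z_4 = 3, height_4 = 3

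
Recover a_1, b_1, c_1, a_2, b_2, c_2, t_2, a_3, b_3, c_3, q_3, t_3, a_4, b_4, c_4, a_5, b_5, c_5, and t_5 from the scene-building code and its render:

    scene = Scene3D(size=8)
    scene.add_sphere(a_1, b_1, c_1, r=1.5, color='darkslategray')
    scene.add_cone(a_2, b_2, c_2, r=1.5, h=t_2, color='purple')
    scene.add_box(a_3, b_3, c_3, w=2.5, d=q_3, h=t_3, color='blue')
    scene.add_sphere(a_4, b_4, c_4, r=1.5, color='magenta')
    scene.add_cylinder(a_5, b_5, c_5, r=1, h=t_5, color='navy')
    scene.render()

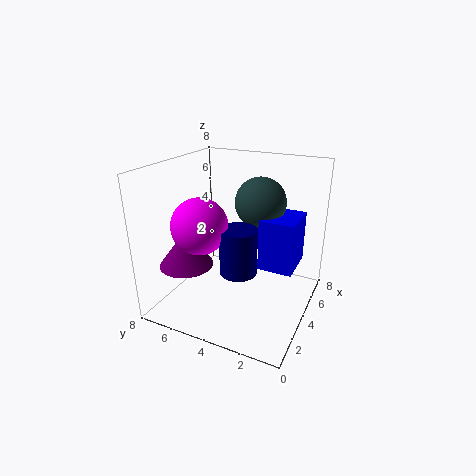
a_1 = 6
b_1 = 3.5
c_1 = 5.5
a_2 = 2.5
b_2 = 6.5
c_2 = 2.5
t_2 = 2
a_3 = 4.5
b_3 = 1
c_3 = 2
q_3 = 2
t_3 = 3
a_4 = 2.5
b_4 = 5.5
c_4 = 5
a_5 = 3
b_5 = 3.5
c_5 = 2.5
t_5 = 2.5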